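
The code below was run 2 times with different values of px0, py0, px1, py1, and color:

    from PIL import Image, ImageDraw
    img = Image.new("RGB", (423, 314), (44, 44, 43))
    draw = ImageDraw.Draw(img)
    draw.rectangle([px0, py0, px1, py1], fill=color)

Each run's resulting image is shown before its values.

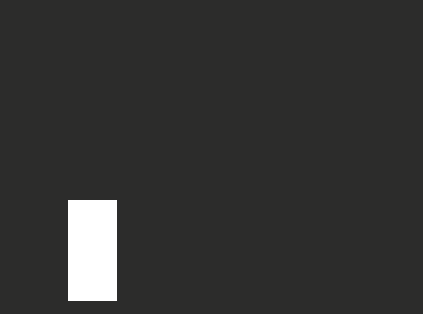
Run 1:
px0 = 68, py0 = 200, px1 = 116, py1 = 300, color = 'white'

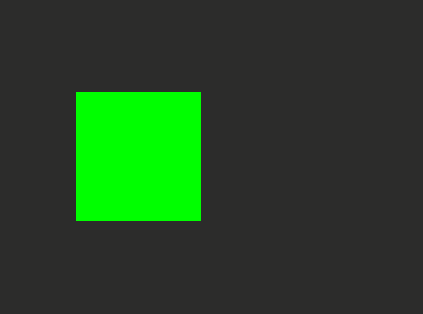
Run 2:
px0 = 76
py0 = 92
px1 = 200
py1 = 220
color = 'lime'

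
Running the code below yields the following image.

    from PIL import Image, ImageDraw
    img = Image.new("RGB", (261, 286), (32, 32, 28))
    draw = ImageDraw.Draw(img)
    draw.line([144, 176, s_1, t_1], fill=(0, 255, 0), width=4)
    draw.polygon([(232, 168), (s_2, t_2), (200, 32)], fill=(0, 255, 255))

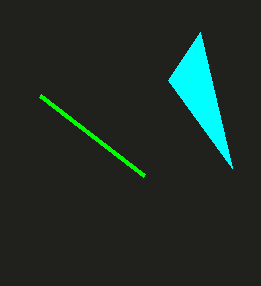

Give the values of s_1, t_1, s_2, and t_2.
s_1 = 40
t_1 = 96
s_2 = 168
t_2 = 80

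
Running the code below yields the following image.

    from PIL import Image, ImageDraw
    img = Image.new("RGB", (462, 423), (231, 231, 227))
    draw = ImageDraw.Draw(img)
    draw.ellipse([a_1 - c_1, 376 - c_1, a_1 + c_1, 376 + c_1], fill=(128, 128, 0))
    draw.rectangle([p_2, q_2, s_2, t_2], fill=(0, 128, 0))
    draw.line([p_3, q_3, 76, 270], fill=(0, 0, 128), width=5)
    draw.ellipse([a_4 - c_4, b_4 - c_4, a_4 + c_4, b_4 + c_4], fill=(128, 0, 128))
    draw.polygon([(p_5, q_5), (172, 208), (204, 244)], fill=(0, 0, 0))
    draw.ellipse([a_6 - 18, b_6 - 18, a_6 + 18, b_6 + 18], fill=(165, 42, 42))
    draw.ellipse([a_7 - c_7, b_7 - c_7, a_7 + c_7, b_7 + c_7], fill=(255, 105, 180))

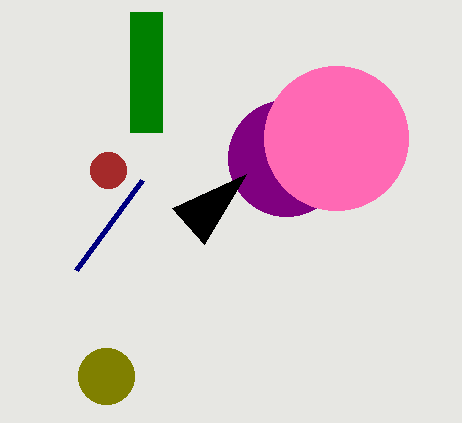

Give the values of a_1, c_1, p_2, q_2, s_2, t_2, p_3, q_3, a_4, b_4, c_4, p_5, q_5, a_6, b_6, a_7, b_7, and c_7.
a_1 = 106; c_1 = 28; p_2 = 130; q_2 = 12; s_2 = 162; t_2 = 132; p_3 = 142; q_3 = 180; a_4 = 286; b_4 = 158; c_4 = 58; p_5 = 246; q_5 = 174; a_6 = 108; b_6 = 170; a_7 = 336; b_7 = 138; c_7 = 72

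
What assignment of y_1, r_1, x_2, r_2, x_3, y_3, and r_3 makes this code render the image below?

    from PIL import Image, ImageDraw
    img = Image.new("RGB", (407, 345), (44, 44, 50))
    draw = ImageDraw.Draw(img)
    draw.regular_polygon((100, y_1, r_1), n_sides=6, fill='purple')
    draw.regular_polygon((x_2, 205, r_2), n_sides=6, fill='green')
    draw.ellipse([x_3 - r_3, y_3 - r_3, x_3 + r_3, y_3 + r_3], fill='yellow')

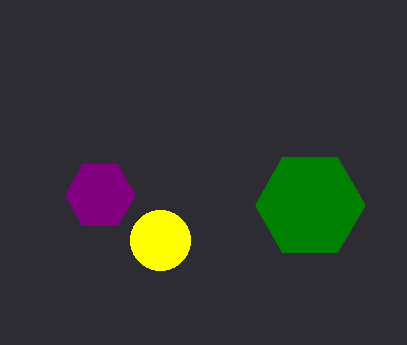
y_1 = 195; r_1 = 35; x_2 = 310; r_2 = 55; x_3 = 160; y_3 = 240; r_3 = 30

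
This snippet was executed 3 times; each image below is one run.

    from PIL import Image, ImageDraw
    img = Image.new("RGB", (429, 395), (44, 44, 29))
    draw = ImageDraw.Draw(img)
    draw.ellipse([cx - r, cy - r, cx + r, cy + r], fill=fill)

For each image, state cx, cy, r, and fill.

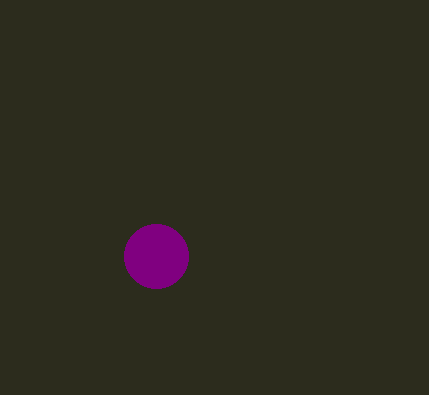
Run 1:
cx = 156; cy = 256; r = 32; fill = 'purple'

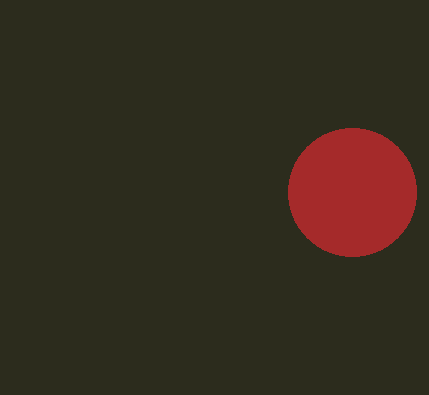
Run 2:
cx = 352; cy = 192; r = 64; fill = 'brown'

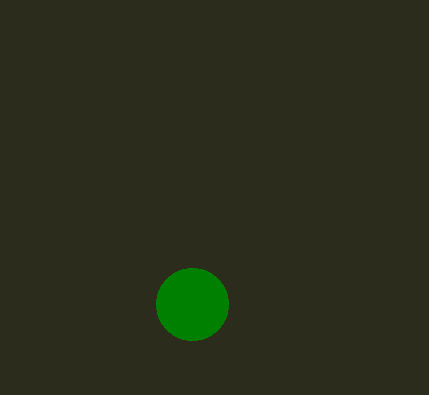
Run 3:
cx = 192, cy = 304, r = 36, fill = 'green'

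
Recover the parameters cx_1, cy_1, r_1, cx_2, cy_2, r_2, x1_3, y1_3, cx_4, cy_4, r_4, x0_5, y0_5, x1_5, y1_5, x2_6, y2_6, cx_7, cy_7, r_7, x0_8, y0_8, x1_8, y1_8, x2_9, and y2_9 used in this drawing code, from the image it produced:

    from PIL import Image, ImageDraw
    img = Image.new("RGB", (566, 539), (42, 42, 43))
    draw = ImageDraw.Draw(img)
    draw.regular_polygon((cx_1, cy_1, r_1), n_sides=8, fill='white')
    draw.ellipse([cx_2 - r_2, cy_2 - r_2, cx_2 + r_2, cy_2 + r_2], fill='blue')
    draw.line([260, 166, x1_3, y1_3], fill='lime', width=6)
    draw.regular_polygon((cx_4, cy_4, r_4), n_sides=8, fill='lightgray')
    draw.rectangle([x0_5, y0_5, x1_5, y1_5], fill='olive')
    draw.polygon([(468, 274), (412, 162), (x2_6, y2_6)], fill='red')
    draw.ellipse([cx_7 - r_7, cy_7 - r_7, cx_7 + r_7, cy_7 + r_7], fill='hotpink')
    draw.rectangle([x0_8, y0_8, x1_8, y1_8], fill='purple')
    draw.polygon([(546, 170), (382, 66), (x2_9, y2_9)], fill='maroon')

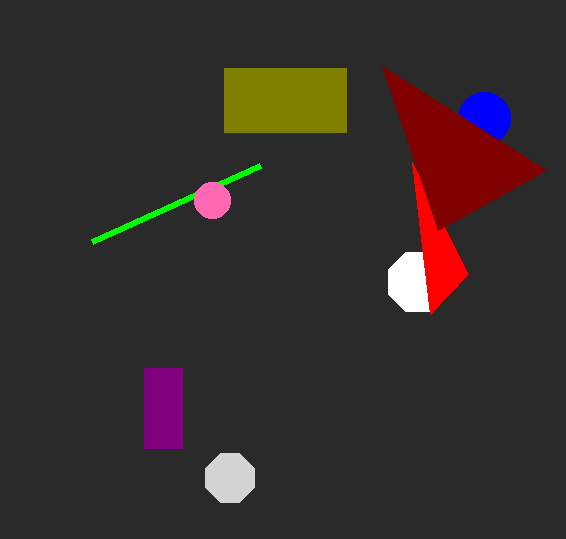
cx_1 = 418
cy_1 = 282
r_1 = 32
cx_2 = 484
cy_2 = 118
r_2 = 26
x1_3 = 92
y1_3 = 242
cx_4 = 230
cy_4 = 478
r_4 = 26
x0_5 = 224
y0_5 = 68
x1_5 = 346
y1_5 = 132
x2_6 = 430
y2_6 = 314
cx_7 = 212
cy_7 = 200
r_7 = 18
x0_8 = 144
y0_8 = 368
x1_8 = 182
y1_8 = 448
x2_9 = 438
y2_9 = 230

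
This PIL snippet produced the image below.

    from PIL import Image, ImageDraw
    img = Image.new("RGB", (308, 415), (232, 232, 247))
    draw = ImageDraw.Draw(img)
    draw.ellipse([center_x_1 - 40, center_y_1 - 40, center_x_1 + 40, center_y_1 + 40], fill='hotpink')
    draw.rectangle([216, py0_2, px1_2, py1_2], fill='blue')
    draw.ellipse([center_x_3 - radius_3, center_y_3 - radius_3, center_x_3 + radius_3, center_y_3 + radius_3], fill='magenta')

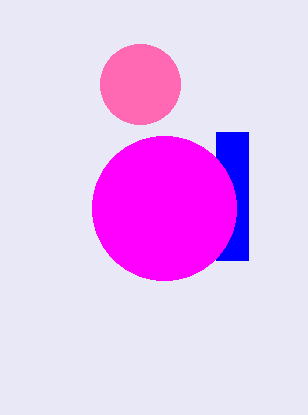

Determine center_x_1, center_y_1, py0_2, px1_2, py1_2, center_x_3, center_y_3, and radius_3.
center_x_1 = 140, center_y_1 = 84, py0_2 = 132, px1_2 = 248, py1_2 = 260, center_x_3 = 164, center_y_3 = 208, radius_3 = 72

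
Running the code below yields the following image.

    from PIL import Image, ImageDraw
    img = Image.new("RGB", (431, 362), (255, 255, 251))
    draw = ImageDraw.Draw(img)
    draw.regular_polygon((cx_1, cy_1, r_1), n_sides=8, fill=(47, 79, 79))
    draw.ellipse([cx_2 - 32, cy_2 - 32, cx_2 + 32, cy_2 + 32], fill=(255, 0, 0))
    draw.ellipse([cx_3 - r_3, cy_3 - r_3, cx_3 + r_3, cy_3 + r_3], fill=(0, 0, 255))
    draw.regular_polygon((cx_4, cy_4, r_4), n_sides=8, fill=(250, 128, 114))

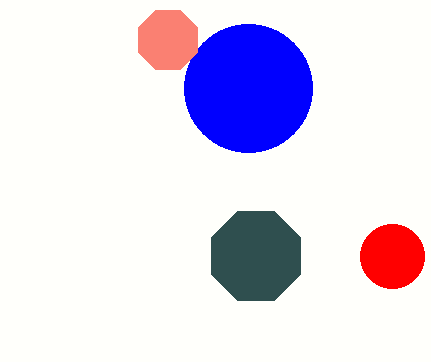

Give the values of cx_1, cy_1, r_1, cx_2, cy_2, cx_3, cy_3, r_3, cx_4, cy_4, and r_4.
cx_1 = 256
cy_1 = 256
r_1 = 48
cx_2 = 392
cy_2 = 256
cx_3 = 248
cy_3 = 88
r_3 = 64
cx_4 = 168
cy_4 = 40
r_4 = 32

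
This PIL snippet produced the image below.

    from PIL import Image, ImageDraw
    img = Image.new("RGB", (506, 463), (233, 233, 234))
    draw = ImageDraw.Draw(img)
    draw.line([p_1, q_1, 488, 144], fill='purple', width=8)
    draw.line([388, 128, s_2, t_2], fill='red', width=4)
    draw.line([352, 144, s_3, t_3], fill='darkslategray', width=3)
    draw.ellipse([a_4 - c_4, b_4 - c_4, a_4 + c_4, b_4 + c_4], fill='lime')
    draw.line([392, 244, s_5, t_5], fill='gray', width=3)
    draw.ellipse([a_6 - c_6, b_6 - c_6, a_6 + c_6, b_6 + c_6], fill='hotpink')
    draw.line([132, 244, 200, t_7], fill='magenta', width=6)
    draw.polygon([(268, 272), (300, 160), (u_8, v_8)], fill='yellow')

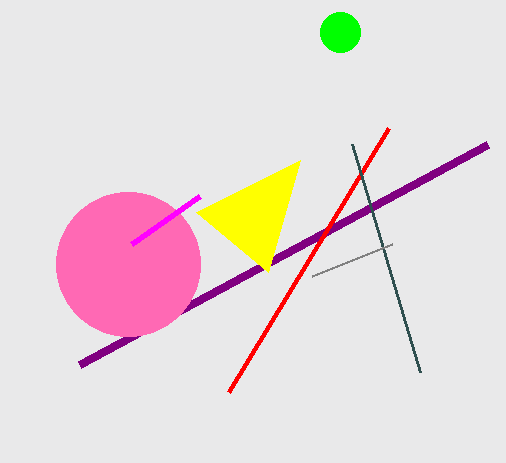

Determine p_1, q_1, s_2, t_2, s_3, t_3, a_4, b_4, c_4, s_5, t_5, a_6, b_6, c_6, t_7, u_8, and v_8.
p_1 = 80; q_1 = 364; s_2 = 228; t_2 = 392; s_3 = 420; t_3 = 372; a_4 = 340; b_4 = 32; c_4 = 20; s_5 = 312; t_5 = 276; a_6 = 128; b_6 = 264; c_6 = 72; t_7 = 196; u_8 = 196; v_8 = 212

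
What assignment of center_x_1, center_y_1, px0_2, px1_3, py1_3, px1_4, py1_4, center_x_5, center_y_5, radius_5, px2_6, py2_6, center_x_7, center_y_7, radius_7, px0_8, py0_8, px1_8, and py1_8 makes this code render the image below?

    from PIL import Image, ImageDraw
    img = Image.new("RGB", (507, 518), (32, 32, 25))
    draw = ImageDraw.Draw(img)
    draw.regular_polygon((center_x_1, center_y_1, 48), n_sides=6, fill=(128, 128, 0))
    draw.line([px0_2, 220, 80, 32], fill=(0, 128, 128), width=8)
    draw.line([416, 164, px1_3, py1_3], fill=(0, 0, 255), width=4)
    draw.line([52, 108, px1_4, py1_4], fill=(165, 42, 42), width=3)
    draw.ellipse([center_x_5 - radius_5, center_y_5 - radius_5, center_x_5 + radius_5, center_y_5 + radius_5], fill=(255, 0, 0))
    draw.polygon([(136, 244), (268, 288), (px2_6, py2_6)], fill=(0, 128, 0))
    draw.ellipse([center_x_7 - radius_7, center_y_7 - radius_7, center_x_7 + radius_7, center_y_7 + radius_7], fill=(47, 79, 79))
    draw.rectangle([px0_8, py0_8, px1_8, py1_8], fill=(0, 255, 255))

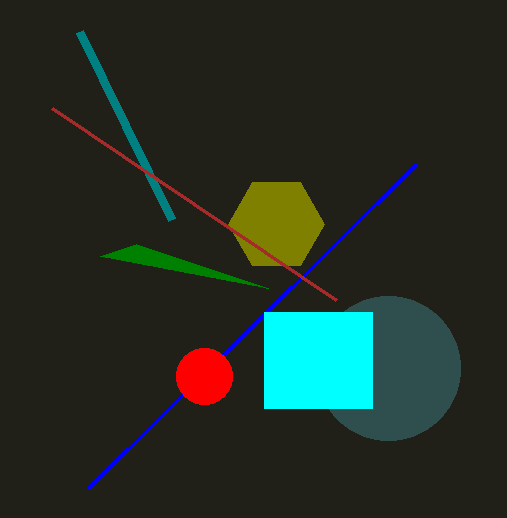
center_x_1 = 276, center_y_1 = 224, px0_2 = 172, px1_3 = 88, py1_3 = 488, px1_4 = 336, py1_4 = 300, center_x_5 = 204, center_y_5 = 376, radius_5 = 28, px2_6 = 100, py2_6 = 256, center_x_7 = 388, center_y_7 = 368, radius_7 = 72, px0_8 = 264, py0_8 = 312, px1_8 = 372, py1_8 = 408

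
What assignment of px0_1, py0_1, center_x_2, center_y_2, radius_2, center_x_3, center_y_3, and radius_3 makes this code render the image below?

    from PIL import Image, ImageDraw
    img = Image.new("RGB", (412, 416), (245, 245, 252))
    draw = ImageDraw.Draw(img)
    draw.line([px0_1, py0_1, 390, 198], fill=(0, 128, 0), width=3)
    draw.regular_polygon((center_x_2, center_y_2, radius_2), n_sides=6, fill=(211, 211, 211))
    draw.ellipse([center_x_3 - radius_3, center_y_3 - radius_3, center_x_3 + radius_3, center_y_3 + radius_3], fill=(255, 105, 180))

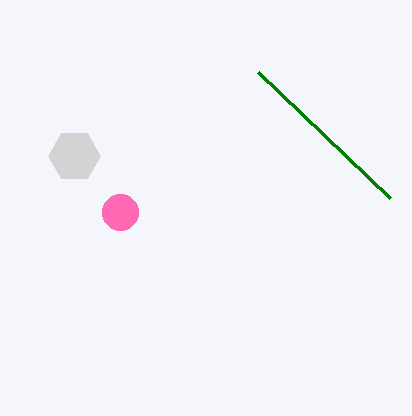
px0_1 = 258; py0_1 = 72; center_x_2 = 74; center_y_2 = 156; radius_2 = 26; center_x_3 = 120; center_y_3 = 212; radius_3 = 18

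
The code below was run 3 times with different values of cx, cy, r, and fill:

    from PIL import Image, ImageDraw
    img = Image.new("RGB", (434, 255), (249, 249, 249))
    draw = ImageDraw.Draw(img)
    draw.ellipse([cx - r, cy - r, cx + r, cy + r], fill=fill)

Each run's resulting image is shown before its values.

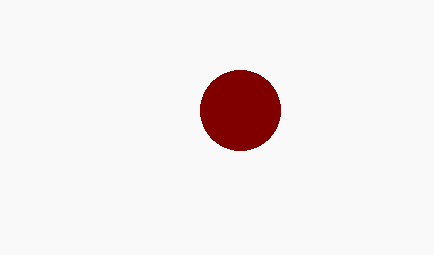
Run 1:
cx = 240; cy = 110; r = 40; fill = 'maroon'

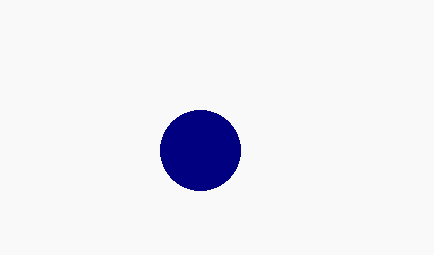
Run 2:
cx = 200; cy = 150; r = 40; fill = 'navy'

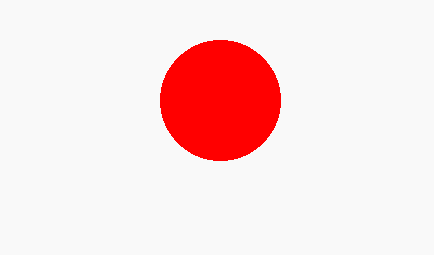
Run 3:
cx = 220
cy = 100
r = 60
fill = 'red'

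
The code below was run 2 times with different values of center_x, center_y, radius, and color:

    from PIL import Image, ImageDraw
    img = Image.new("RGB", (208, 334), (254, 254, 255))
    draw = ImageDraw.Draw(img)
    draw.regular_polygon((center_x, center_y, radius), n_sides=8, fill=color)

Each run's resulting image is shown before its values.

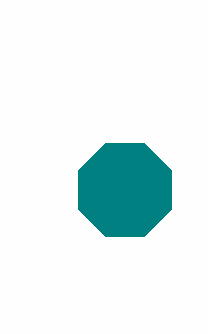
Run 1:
center_x = 125; center_y = 190; radius = 50; color = 'teal'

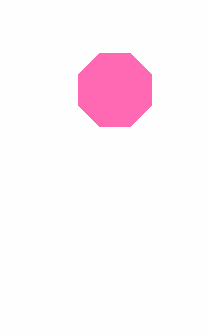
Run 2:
center_x = 115
center_y = 90
radius = 40
color = 'hotpink'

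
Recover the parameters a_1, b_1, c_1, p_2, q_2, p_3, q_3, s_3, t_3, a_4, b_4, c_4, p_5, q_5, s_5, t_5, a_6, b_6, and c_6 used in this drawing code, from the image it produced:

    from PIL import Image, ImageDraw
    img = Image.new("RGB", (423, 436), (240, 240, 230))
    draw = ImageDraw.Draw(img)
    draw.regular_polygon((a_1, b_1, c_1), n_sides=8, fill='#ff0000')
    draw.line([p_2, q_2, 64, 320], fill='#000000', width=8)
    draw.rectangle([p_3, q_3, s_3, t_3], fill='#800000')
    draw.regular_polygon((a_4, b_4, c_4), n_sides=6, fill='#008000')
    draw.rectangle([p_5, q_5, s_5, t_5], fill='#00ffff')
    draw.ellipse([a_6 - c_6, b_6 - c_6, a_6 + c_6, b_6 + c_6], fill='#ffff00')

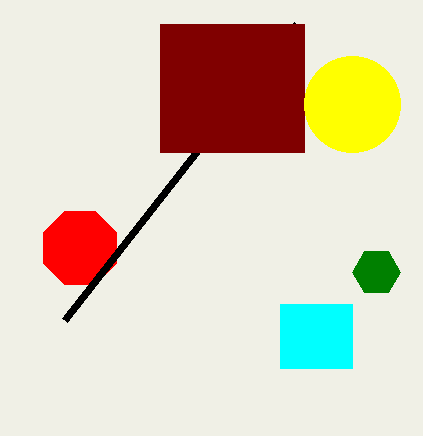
a_1 = 80; b_1 = 248; c_1 = 40; p_2 = 296; q_2 = 24; p_3 = 160; q_3 = 24; s_3 = 304; t_3 = 152; a_4 = 376; b_4 = 272; c_4 = 24; p_5 = 280; q_5 = 304; s_5 = 352; t_5 = 368; a_6 = 352; b_6 = 104; c_6 = 48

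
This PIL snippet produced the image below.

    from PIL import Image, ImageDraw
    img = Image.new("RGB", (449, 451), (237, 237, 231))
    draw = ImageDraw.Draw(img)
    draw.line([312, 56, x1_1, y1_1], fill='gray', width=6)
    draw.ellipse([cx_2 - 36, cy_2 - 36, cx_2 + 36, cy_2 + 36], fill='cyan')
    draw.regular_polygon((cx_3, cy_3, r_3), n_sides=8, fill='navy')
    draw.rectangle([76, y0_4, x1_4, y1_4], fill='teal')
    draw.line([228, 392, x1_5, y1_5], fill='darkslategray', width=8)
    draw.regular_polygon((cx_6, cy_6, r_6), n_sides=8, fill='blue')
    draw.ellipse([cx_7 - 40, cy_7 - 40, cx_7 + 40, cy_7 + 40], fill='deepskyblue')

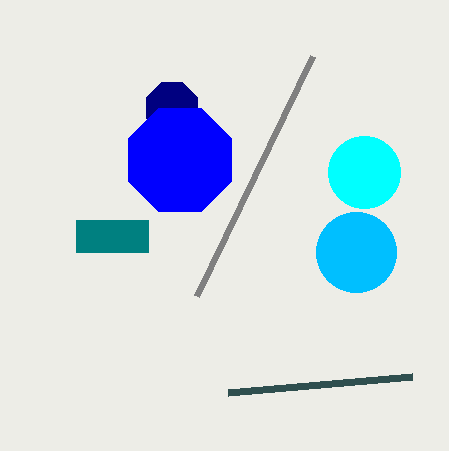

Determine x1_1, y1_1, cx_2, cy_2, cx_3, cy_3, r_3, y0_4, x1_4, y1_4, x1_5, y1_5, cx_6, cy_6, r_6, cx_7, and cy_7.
x1_1 = 196; y1_1 = 296; cx_2 = 364; cy_2 = 172; cx_3 = 172; cy_3 = 108; r_3 = 28; y0_4 = 220; x1_4 = 148; y1_4 = 252; x1_5 = 412; y1_5 = 376; cx_6 = 180; cy_6 = 160; r_6 = 56; cx_7 = 356; cy_7 = 252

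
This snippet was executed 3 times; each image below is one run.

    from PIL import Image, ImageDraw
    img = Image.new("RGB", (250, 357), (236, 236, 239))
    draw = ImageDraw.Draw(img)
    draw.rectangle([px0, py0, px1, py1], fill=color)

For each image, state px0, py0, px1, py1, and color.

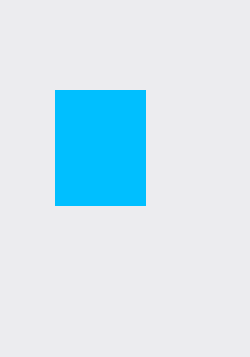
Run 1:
px0 = 55; py0 = 90; px1 = 145; py1 = 205; color = 'deepskyblue'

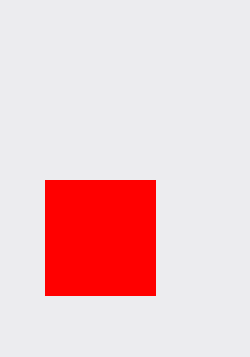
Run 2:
px0 = 45, py0 = 180, px1 = 155, py1 = 295, color = 'red'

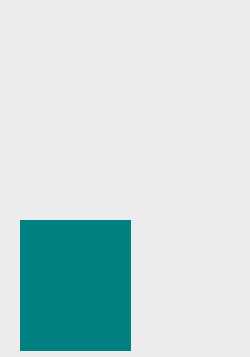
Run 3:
px0 = 20
py0 = 220
px1 = 130
py1 = 350
color = 'teal'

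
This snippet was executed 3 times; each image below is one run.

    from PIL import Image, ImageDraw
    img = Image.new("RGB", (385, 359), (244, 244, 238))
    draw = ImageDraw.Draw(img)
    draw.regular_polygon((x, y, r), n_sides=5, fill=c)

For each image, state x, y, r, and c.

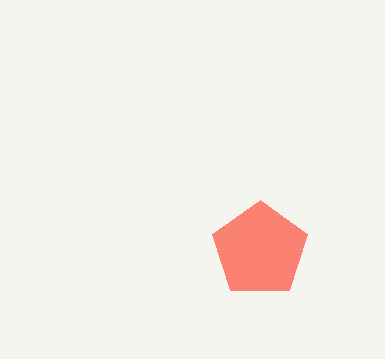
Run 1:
x = 260, y = 250, r = 50, c = 'salmon'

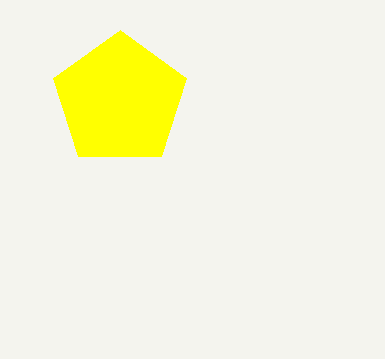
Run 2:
x = 120, y = 100, r = 70, c = 'yellow'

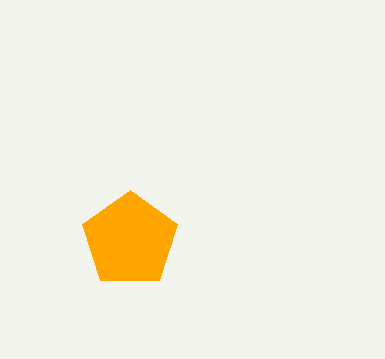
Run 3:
x = 130; y = 240; r = 50; c = 'orange'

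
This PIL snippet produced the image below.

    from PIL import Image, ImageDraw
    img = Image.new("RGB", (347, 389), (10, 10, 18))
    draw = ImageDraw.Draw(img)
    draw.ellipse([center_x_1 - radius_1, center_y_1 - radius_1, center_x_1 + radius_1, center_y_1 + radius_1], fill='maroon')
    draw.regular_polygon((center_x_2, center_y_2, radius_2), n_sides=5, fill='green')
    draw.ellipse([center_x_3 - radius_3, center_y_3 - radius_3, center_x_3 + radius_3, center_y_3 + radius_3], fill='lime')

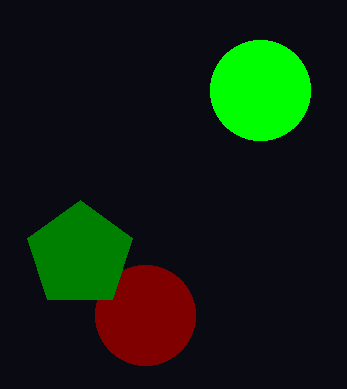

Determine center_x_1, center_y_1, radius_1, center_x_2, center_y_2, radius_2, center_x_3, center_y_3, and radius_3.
center_x_1 = 145
center_y_1 = 315
radius_1 = 50
center_x_2 = 80
center_y_2 = 255
radius_2 = 55
center_x_3 = 260
center_y_3 = 90
radius_3 = 50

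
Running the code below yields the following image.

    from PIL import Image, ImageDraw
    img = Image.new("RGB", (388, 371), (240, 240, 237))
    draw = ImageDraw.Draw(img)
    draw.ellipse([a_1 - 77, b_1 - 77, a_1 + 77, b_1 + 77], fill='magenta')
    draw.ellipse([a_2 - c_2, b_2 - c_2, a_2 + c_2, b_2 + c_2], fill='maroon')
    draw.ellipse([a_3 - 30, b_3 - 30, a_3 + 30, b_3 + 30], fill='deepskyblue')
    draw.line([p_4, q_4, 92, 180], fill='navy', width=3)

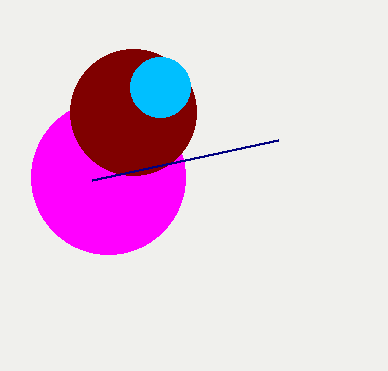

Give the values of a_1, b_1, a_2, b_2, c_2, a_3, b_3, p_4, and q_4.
a_1 = 108, b_1 = 177, a_2 = 133, b_2 = 112, c_2 = 63, a_3 = 160, b_3 = 87, p_4 = 278, q_4 = 140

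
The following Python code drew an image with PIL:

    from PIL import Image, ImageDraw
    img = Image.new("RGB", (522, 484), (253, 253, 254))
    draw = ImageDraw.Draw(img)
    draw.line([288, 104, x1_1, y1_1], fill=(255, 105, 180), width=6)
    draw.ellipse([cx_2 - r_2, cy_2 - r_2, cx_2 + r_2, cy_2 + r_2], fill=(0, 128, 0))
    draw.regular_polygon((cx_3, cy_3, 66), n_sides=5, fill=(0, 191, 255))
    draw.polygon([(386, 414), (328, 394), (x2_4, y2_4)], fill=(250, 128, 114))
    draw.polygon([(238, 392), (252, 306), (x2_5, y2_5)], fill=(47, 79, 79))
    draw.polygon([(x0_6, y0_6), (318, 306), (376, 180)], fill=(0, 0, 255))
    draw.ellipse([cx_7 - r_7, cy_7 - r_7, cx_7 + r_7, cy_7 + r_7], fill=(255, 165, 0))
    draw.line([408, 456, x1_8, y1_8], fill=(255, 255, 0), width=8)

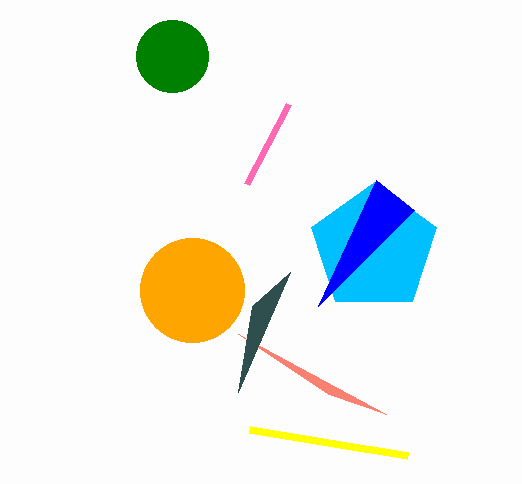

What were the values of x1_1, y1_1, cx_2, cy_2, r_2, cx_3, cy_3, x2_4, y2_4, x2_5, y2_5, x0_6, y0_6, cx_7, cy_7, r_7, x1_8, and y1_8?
x1_1 = 246
y1_1 = 184
cx_2 = 172
cy_2 = 56
r_2 = 36
cx_3 = 374
cy_3 = 248
x2_4 = 238
y2_4 = 334
x2_5 = 290
y2_5 = 272
x0_6 = 414
y0_6 = 210
cx_7 = 192
cy_7 = 290
r_7 = 52
x1_8 = 250
y1_8 = 430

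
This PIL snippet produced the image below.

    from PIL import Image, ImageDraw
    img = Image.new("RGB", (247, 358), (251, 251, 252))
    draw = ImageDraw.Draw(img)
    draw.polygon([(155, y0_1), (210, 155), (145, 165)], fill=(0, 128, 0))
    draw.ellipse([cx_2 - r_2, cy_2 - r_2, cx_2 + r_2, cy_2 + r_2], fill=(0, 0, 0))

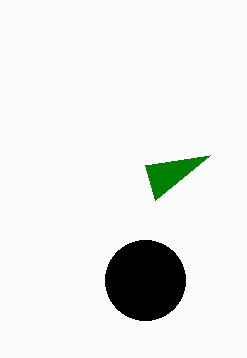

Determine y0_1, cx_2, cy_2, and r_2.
y0_1 = 200
cx_2 = 145
cy_2 = 280
r_2 = 40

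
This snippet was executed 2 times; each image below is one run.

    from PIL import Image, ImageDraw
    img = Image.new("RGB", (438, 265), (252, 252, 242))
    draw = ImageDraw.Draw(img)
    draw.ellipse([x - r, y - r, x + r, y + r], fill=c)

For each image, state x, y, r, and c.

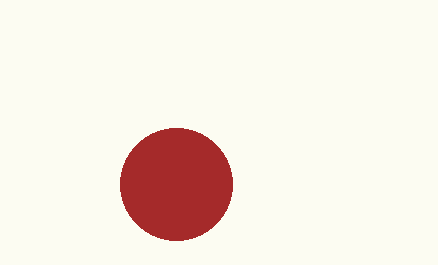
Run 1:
x = 176; y = 184; r = 56; c = 'brown'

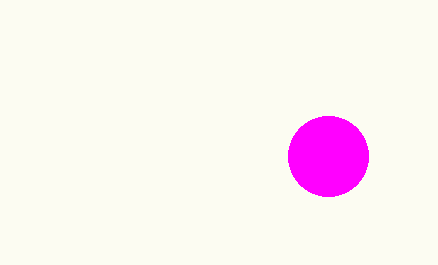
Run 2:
x = 328, y = 156, r = 40, c = 'magenta'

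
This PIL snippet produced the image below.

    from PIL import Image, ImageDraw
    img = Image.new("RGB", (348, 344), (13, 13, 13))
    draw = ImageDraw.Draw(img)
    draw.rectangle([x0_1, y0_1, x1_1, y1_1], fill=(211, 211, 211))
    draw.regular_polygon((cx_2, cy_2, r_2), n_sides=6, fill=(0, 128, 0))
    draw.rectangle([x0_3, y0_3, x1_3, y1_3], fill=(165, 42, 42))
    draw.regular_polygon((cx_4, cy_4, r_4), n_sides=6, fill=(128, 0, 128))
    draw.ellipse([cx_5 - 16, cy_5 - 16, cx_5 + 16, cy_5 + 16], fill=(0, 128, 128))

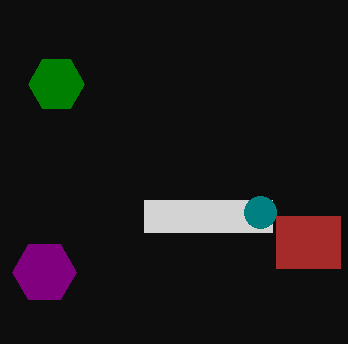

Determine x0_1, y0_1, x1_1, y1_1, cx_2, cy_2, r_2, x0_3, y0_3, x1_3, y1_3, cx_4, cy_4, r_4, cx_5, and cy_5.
x0_1 = 144
y0_1 = 200
x1_1 = 272
y1_1 = 232
cx_2 = 56
cy_2 = 84
r_2 = 28
x0_3 = 276
y0_3 = 216
x1_3 = 340
y1_3 = 268
cx_4 = 44
cy_4 = 272
r_4 = 32
cx_5 = 260
cy_5 = 212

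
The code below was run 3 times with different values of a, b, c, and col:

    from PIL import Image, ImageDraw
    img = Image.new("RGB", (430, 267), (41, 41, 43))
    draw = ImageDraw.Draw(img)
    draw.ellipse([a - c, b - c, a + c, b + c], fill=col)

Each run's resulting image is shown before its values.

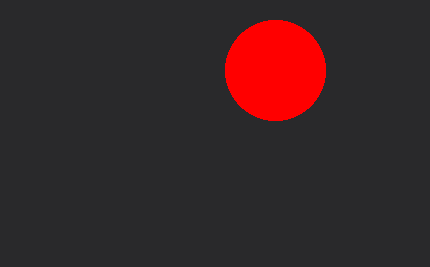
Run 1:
a = 275, b = 70, c = 50, col = 'red'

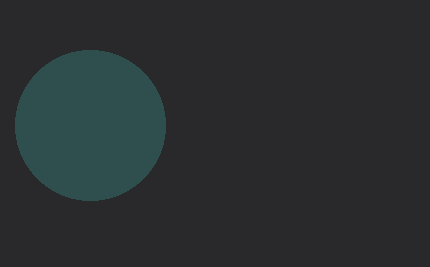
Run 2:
a = 90
b = 125
c = 75
col = 'darkslategray'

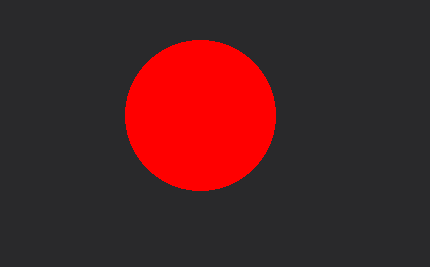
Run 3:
a = 200; b = 115; c = 75; col = 'red'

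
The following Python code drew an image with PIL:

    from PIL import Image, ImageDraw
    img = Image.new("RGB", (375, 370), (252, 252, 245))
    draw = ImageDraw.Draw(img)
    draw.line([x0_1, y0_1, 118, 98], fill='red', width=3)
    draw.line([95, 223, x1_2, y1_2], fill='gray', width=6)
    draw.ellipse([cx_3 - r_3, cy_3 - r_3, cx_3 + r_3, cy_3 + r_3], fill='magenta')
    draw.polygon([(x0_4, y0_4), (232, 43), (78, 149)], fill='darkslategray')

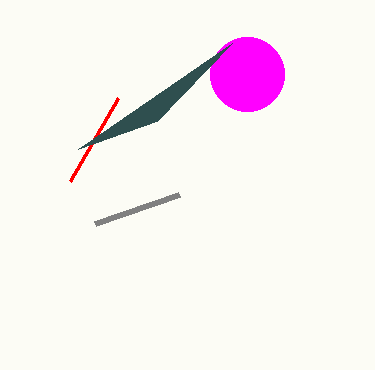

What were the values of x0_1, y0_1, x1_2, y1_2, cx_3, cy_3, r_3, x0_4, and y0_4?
x0_1 = 70
y0_1 = 181
x1_2 = 179
y1_2 = 194
cx_3 = 247
cy_3 = 74
r_3 = 37
x0_4 = 157
y0_4 = 121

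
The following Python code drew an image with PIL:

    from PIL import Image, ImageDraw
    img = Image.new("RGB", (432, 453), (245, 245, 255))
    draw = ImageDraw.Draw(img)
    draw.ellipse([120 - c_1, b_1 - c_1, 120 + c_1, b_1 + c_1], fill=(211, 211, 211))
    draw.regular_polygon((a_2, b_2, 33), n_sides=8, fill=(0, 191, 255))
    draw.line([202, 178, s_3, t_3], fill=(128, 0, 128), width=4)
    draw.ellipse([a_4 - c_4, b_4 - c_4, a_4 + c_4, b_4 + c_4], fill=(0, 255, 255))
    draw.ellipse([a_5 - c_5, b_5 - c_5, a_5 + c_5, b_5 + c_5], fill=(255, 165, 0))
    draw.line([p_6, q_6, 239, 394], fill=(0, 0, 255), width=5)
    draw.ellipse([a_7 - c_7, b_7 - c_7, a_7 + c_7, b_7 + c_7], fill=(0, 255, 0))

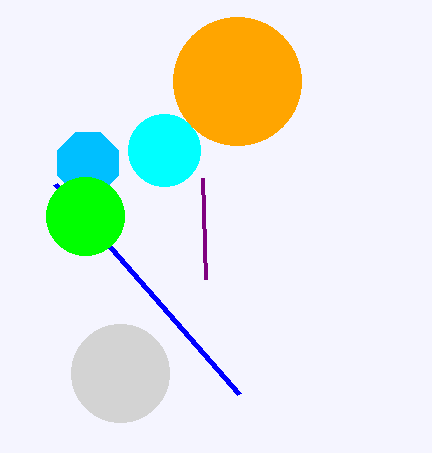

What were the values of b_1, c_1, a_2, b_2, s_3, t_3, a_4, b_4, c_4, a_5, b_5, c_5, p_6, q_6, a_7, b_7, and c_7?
b_1 = 373, c_1 = 49, a_2 = 88, b_2 = 163, s_3 = 205, t_3 = 279, a_4 = 164, b_4 = 150, c_4 = 36, a_5 = 237, b_5 = 81, c_5 = 64, p_6 = 55, q_6 = 184, a_7 = 85, b_7 = 216, c_7 = 39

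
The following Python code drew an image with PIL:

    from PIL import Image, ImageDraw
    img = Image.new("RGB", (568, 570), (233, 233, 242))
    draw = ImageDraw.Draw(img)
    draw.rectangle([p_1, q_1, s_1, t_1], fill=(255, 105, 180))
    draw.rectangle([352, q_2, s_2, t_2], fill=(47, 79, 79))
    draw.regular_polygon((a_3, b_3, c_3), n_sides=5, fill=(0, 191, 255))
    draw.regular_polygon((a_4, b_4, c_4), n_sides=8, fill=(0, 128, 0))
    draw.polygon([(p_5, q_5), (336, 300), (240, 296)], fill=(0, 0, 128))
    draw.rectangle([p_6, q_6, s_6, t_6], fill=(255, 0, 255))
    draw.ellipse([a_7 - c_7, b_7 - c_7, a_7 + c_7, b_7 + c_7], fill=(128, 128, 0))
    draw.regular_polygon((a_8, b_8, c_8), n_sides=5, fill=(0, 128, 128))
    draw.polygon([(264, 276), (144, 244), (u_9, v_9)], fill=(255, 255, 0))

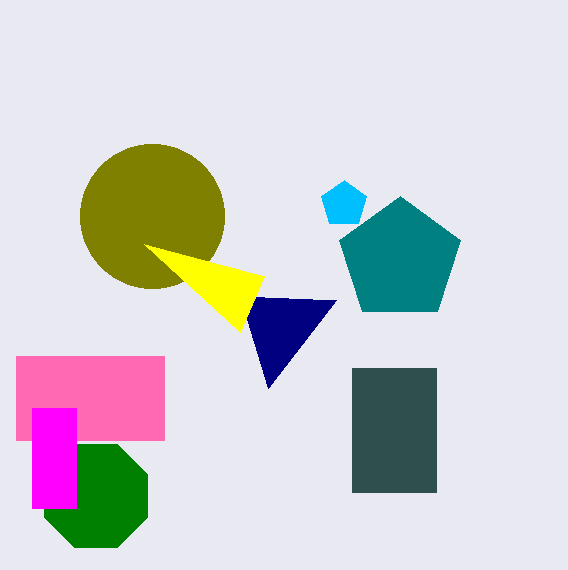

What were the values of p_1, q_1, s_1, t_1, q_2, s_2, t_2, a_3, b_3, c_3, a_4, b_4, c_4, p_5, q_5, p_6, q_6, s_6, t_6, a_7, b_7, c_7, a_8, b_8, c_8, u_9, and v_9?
p_1 = 16
q_1 = 356
s_1 = 164
t_1 = 440
q_2 = 368
s_2 = 436
t_2 = 492
a_3 = 344
b_3 = 204
c_3 = 24
a_4 = 96
b_4 = 496
c_4 = 56
p_5 = 268
q_5 = 388
p_6 = 32
q_6 = 408
s_6 = 76
t_6 = 508
a_7 = 152
b_7 = 216
c_7 = 72
a_8 = 400
b_8 = 260
c_8 = 64
u_9 = 240
v_9 = 332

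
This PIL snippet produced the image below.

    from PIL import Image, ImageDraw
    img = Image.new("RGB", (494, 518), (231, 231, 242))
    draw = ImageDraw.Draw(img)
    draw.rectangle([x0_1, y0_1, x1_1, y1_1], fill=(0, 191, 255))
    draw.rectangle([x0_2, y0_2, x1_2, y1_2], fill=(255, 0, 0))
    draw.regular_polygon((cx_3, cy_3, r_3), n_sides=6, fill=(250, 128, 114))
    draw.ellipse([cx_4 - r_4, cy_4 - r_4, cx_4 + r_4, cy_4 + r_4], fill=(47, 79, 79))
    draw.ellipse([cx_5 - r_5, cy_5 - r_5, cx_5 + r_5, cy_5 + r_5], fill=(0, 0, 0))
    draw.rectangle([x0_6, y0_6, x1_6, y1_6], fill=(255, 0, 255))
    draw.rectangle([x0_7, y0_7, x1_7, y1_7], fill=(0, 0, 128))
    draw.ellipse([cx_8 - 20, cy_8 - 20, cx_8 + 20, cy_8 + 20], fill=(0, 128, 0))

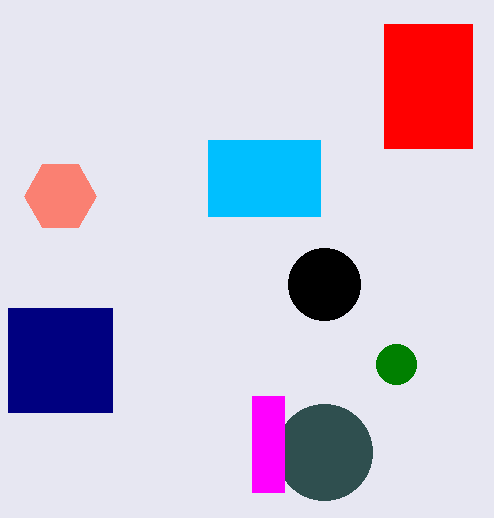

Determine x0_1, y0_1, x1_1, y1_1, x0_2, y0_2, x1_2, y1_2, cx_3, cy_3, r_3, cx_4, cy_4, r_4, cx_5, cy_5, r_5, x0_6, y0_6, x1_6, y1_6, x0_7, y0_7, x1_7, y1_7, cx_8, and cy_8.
x0_1 = 208
y0_1 = 140
x1_1 = 320
y1_1 = 216
x0_2 = 384
y0_2 = 24
x1_2 = 472
y1_2 = 148
cx_3 = 60
cy_3 = 196
r_3 = 36
cx_4 = 324
cy_4 = 452
r_4 = 48
cx_5 = 324
cy_5 = 284
r_5 = 36
x0_6 = 252
y0_6 = 396
x1_6 = 284
y1_6 = 492
x0_7 = 8
y0_7 = 308
x1_7 = 112
y1_7 = 412
cx_8 = 396
cy_8 = 364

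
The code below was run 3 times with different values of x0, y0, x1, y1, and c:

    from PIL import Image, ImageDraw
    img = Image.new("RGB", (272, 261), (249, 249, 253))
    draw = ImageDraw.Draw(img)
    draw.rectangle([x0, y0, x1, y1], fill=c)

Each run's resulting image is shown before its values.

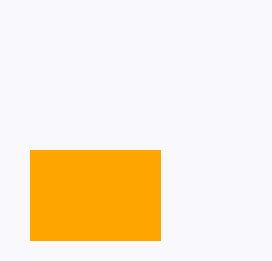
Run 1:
x0 = 30, y0 = 150, x1 = 160, y1 = 240, c = 'orange'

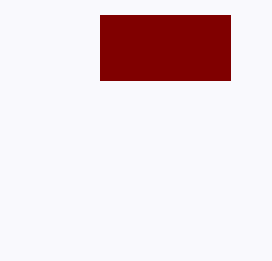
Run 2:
x0 = 100
y0 = 15
x1 = 230
y1 = 80
c = 'maroon'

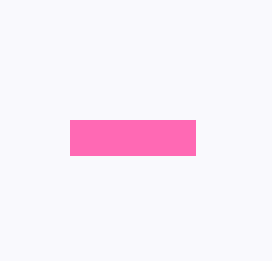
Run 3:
x0 = 70
y0 = 120
x1 = 195
y1 = 155
c = 'hotpink'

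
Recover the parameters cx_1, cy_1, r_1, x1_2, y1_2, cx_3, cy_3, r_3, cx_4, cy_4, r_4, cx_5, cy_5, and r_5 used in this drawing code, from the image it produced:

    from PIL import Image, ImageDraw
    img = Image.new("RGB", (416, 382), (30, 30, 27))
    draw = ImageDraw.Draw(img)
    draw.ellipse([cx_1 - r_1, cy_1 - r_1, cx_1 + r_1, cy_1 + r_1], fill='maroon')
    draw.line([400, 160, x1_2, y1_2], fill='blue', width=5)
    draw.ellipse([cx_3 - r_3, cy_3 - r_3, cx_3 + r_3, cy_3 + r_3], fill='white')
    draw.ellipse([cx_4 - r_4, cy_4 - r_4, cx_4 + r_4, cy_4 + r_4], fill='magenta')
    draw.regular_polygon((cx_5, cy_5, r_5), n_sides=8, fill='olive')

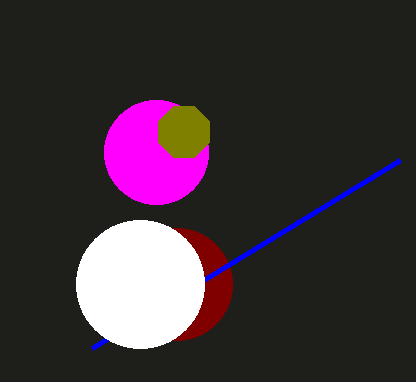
cx_1 = 176
cy_1 = 284
r_1 = 56
x1_2 = 92
y1_2 = 348
cx_3 = 140
cy_3 = 284
r_3 = 64
cx_4 = 156
cy_4 = 152
r_4 = 52
cx_5 = 184
cy_5 = 132
r_5 = 28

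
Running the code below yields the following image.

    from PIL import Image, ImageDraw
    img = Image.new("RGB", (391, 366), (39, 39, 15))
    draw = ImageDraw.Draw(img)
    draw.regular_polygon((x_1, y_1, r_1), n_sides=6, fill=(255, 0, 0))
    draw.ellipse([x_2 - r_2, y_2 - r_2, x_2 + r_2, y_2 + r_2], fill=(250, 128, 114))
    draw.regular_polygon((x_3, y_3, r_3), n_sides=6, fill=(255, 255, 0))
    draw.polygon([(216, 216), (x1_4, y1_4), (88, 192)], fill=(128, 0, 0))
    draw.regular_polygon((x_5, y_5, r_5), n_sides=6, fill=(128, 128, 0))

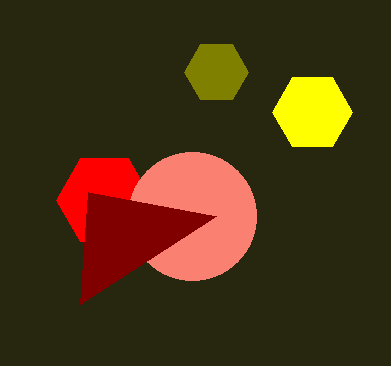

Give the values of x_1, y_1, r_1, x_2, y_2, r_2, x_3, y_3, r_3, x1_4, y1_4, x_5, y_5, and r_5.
x_1 = 104; y_1 = 200; r_1 = 48; x_2 = 192; y_2 = 216; r_2 = 64; x_3 = 312; y_3 = 112; r_3 = 40; x1_4 = 80; y1_4 = 304; x_5 = 216; y_5 = 72; r_5 = 32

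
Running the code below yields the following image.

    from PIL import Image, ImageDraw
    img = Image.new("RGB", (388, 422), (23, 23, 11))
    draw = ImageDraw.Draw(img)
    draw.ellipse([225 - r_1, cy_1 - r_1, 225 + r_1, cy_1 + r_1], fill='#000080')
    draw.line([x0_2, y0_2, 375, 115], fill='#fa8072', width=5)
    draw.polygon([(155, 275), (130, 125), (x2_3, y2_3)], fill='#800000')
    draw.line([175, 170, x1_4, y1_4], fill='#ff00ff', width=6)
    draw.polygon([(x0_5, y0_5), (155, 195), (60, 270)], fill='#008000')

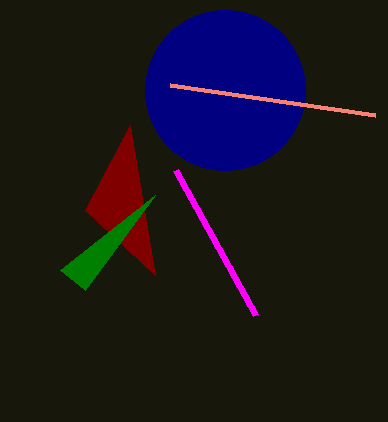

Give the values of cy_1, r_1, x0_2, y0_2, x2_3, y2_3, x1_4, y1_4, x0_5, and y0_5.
cy_1 = 90, r_1 = 80, x0_2 = 170, y0_2 = 85, x2_3 = 85, y2_3 = 210, x1_4 = 255, y1_4 = 315, x0_5 = 85, y0_5 = 290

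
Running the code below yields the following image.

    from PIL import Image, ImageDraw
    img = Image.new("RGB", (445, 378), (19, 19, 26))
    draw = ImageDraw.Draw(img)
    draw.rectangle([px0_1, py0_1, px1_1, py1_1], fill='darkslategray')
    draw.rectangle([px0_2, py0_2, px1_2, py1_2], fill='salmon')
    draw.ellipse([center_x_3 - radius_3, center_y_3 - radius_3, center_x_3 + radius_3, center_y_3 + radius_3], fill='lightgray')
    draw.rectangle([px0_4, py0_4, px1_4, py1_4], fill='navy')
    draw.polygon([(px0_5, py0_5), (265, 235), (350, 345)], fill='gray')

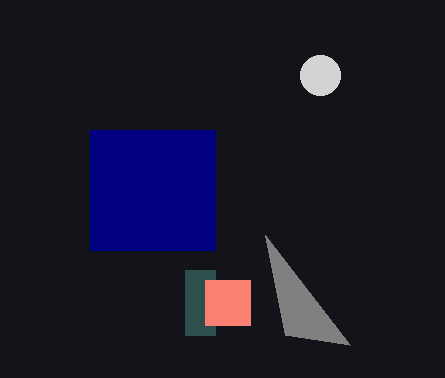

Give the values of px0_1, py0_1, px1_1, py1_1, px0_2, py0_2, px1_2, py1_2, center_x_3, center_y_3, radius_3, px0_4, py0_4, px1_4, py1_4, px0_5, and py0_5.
px0_1 = 185, py0_1 = 270, px1_1 = 215, py1_1 = 335, px0_2 = 205, py0_2 = 280, px1_2 = 250, py1_2 = 325, center_x_3 = 320, center_y_3 = 75, radius_3 = 20, px0_4 = 90, py0_4 = 130, px1_4 = 215, py1_4 = 250, px0_5 = 285, py0_5 = 335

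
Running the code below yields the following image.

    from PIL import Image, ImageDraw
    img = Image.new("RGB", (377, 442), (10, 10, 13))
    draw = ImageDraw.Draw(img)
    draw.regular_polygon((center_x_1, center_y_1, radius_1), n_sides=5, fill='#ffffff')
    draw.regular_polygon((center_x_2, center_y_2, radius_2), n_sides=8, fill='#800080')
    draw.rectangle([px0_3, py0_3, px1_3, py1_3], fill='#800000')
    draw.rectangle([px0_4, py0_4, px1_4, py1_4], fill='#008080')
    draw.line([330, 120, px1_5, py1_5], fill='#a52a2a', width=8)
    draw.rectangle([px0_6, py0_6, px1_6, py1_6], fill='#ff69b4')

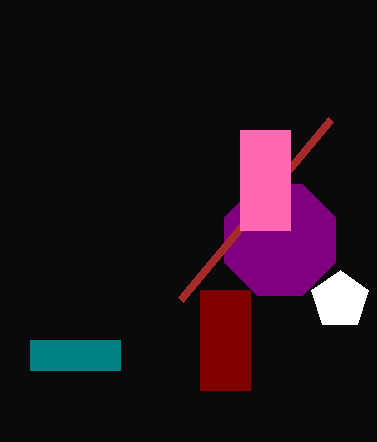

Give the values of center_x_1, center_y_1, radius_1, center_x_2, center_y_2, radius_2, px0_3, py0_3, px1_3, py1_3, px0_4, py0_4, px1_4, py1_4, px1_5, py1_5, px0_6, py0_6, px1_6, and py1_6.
center_x_1 = 340
center_y_1 = 300
radius_1 = 30
center_x_2 = 280
center_y_2 = 240
radius_2 = 60
px0_3 = 200
py0_3 = 290
px1_3 = 250
py1_3 = 390
px0_4 = 30
py0_4 = 340
px1_4 = 120
py1_4 = 370
px1_5 = 180
py1_5 = 300
px0_6 = 240
py0_6 = 130
px1_6 = 290
py1_6 = 230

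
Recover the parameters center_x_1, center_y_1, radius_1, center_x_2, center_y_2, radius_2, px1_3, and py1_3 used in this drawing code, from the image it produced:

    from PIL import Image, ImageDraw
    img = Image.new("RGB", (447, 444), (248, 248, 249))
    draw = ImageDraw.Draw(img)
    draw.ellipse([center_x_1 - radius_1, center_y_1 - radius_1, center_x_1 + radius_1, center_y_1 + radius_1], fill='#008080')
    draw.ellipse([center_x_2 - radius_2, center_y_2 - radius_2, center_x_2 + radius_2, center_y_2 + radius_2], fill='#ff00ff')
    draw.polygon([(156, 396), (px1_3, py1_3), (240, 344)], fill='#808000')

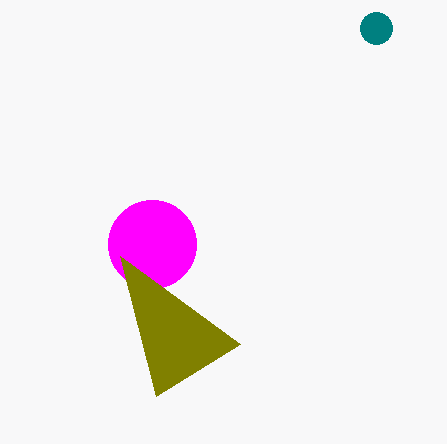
center_x_1 = 376; center_y_1 = 28; radius_1 = 16; center_x_2 = 152; center_y_2 = 244; radius_2 = 44; px1_3 = 120; py1_3 = 256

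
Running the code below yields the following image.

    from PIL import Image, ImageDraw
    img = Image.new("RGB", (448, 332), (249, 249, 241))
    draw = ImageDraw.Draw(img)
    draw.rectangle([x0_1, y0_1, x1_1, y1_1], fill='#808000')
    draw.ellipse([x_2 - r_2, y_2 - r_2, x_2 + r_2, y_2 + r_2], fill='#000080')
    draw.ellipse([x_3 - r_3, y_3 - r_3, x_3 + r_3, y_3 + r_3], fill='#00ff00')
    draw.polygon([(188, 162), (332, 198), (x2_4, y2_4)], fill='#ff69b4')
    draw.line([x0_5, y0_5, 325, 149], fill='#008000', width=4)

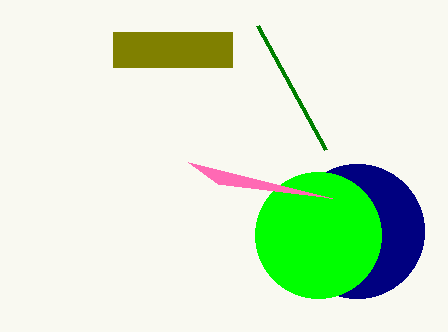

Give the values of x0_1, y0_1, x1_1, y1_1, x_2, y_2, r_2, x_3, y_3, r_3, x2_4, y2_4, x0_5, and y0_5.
x0_1 = 113, y0_1 = 32, x1_1 = 232, y1_1 = 67, x_2 = 357, y_2 = 231, r_2 = 67, x_3 = 318, y_3 = 235, r_3 = 63, x2_4 = 218, y2_4 = 184, x0_5 = 257, y0_5 = 25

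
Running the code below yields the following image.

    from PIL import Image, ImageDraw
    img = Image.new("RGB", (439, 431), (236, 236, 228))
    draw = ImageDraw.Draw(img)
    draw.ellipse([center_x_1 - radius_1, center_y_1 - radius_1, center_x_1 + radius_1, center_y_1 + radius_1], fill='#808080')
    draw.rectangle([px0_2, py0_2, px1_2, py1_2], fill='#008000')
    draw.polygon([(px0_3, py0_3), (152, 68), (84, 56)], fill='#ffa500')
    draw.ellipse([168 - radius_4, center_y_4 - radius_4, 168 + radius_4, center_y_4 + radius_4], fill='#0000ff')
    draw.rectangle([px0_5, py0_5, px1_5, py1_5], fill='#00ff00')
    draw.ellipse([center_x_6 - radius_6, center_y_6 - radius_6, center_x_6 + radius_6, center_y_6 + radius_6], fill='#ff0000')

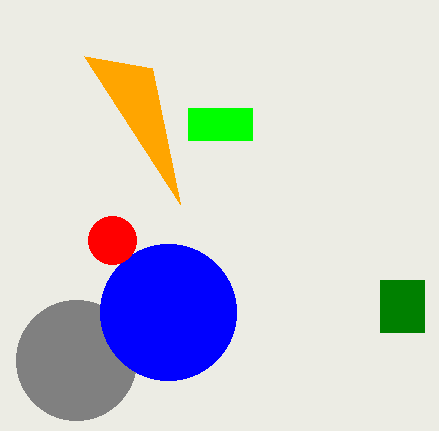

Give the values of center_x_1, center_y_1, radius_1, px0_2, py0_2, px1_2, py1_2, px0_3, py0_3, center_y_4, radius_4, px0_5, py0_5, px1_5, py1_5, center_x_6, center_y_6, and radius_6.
center_x_1 = 76
center_y_1 = 360
radius_1 = 60
px0_2 = 380
py0_2 = 280
px1_2 = 424
py1_2 = 332
px0_3 = 180
py0_3 = 204
center_y_4 = 312
radius_4 = 68
px0_5 = 188
py0_5 = 108
px1_5 = 252
py1_5 = 140
center_x_6 = 112
center_y_6 = 240
radius_6 = 24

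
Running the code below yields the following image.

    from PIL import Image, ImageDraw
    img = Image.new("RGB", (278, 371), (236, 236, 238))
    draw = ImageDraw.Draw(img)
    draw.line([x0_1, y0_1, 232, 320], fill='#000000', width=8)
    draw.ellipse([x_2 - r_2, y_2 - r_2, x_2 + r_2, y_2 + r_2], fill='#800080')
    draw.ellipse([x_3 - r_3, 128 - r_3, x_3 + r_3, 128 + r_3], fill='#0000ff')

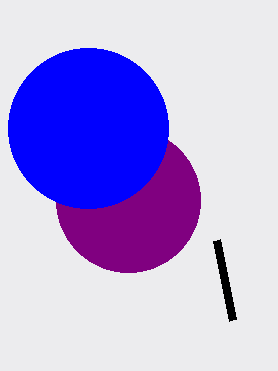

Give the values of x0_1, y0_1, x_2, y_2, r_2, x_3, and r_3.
x0_1 = 216, y0_1 = 240, x_2 = 128, y_2 = 200, r_2 = 72, x_3 = 88, r_3 = 80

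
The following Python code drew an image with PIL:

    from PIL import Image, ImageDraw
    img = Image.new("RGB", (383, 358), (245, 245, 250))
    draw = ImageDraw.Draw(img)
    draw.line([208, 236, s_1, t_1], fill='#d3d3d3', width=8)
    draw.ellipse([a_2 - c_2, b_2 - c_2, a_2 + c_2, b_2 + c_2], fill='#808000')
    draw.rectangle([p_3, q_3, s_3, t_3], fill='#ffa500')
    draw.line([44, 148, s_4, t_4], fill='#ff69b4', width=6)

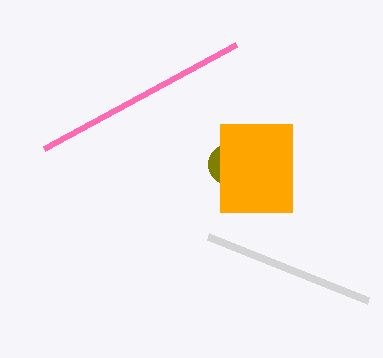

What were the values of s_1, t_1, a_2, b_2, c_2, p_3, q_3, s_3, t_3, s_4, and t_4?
s_1 = 368; t_1 = 300; a_2 = 228; b_2 = 164; c_2 = 20; p_3 = 220; q_3 = 124; s_3 = 292; t_3 = 212; s_4 = 236; t_4 = 44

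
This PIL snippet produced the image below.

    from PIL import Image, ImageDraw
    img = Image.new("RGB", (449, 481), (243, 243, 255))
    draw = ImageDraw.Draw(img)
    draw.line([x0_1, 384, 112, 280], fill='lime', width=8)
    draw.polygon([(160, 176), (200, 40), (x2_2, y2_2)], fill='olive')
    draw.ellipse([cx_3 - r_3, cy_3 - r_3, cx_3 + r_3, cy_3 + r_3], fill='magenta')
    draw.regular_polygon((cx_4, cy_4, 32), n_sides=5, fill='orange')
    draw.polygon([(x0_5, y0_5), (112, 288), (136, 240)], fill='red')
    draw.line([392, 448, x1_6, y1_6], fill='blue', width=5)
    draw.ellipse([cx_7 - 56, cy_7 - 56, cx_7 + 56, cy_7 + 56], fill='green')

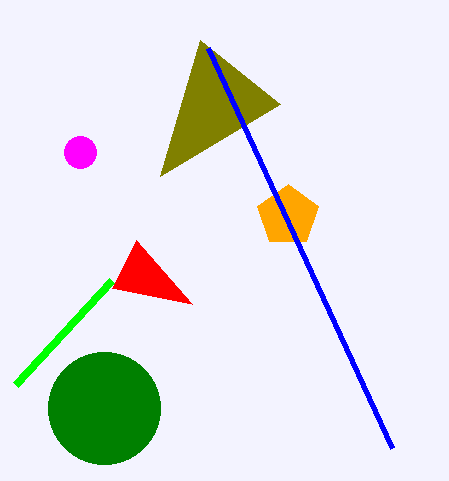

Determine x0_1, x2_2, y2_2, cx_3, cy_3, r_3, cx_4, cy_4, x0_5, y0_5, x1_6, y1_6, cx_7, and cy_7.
x0_1 = 16; x2_2 = 280; y2_2 = 104; cx_3 = 80; cy_3 = 152; r_3 = 16; cx_4 = 288; cy_4 = 216; x0_5 = 192; y0_5 = 304; x1_6 = 208; y1_6 = 48; cx_7 = 104; cy_7 = 408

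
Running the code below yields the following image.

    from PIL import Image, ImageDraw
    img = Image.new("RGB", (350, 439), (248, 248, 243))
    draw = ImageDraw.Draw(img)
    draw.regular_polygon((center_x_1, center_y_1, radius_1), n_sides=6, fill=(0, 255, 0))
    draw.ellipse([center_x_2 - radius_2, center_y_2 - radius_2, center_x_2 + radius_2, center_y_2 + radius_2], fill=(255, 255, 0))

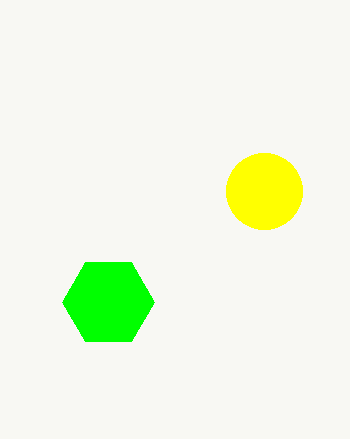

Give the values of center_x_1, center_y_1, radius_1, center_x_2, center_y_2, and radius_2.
center_x_1 = 108; center_y_1 = 302; radius_1 = 46; center_x_2 = 264; center_y_2 = 191; radius_2 = 38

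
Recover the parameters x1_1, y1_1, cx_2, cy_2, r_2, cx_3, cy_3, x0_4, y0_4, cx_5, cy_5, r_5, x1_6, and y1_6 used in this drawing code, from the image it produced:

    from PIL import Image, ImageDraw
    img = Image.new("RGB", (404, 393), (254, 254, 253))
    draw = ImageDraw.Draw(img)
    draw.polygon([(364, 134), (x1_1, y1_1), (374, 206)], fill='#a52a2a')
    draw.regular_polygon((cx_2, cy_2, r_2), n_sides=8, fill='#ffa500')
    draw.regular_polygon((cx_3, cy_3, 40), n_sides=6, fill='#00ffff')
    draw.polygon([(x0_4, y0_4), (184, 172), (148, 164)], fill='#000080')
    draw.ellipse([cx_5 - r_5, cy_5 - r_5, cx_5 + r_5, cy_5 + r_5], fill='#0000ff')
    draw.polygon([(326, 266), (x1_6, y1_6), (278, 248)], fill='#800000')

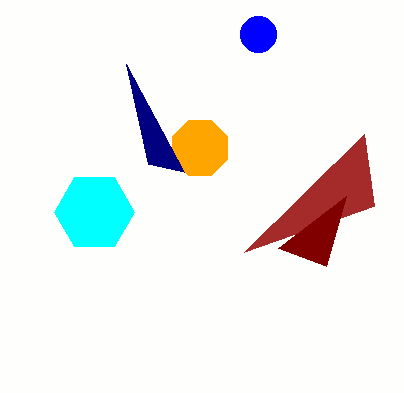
x1_1 = 244, y1_1 = 252, cx_2 = 200, cy_2 = 148, r_2 = 30, cx_3 = 94, cy_3 = 212, x0_4 = 126, y0_4 = 64, cx_5 = 258, cy_5 = 34, r_5 = 18, x1_6 = 346, y1_6 = 196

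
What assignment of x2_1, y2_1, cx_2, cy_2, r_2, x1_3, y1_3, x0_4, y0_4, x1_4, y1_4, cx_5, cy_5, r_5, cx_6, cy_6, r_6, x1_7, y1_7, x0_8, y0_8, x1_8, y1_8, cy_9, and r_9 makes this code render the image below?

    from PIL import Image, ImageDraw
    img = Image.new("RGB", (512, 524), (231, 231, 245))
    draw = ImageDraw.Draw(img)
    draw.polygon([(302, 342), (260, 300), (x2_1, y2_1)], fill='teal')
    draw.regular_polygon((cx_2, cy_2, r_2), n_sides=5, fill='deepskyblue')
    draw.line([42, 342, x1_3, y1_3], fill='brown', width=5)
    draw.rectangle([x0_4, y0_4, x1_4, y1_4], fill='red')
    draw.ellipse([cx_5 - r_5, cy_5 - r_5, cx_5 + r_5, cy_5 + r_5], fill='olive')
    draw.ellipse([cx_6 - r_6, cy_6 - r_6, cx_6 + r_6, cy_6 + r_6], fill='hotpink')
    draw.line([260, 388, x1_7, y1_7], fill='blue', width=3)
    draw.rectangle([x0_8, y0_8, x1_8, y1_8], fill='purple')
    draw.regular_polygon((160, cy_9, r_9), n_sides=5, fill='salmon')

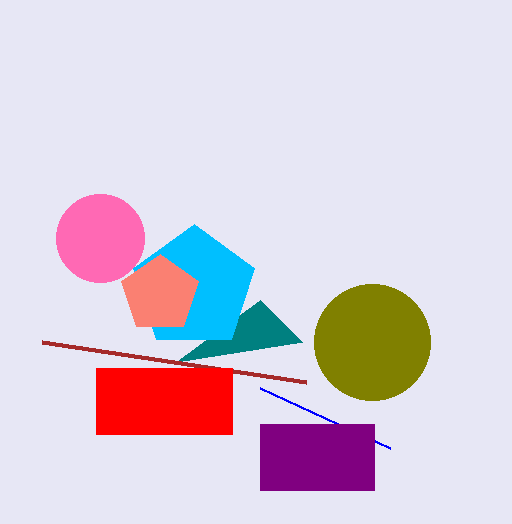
x2_1 = 176; y2_1 = 362; cx_2 = 194; cy_2 = 288; r_2 = 64; x1_3 = 306; y1_3 = 382; x0_4 = 96; y0_4 = 368; x1_4 = 232; y1_4 = 434; cx_5 = 372; cy_5 = 342; r_5 = 58; cx_6 = 100; cy_6 = 238; r_6 = 44; x1_7 = 390; y1_7 = 448; x0_8 = 260; y0_8 = 424; x1_8 = 374; y1_8 = 490; cy_9 = 294; r_9 = 40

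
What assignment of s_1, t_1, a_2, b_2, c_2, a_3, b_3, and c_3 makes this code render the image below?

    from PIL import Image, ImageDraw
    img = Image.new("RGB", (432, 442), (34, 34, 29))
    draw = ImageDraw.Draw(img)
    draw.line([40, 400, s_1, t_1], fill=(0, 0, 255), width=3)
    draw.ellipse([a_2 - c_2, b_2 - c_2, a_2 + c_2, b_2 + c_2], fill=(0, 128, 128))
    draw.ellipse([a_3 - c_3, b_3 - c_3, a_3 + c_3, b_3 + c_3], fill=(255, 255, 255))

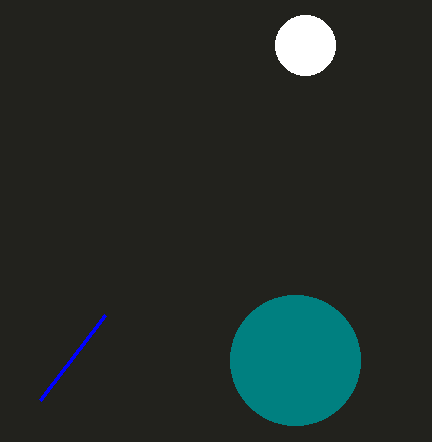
s_1 = 105
t_1 = 315
a_2 = 295
b_2 = 360
c_2 = 65
a_3 = 305
b_3 = 45
c_3 = 30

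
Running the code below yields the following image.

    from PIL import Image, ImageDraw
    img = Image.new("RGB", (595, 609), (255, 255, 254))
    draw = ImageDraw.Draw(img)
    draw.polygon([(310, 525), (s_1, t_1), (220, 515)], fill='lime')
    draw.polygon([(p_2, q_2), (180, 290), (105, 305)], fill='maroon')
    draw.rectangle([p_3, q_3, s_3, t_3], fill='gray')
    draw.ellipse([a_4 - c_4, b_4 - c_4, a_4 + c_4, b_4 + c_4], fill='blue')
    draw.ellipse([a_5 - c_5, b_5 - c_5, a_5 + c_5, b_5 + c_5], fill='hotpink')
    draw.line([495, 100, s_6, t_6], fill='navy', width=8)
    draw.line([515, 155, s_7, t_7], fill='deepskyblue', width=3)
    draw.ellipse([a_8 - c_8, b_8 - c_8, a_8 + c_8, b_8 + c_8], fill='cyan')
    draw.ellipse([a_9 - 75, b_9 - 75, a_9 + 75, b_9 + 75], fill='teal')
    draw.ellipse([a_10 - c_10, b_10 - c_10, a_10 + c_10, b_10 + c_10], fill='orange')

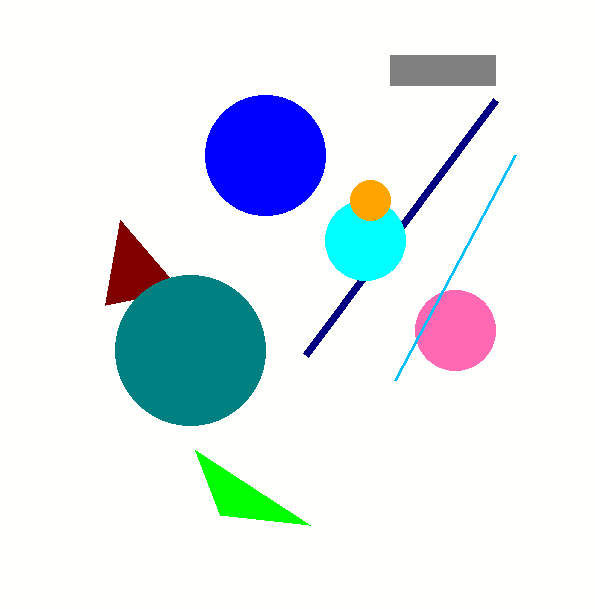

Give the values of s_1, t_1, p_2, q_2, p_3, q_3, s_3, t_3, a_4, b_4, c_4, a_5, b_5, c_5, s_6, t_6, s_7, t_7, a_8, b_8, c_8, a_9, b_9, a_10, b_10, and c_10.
s_1 = 195
t_1 = 450
p_2 = 120
q_2 = 220
p_3 = 390
q_3 = 55
s_3 = 495
t_3 = 85
a_4 = 265
b_4 = 155
c_4 = 60
a_5 = 455
b_5 = 330
c_5 = 40
s_6 = 305
t_6 = 355
s_7 = 395
t_7 = 380
a_8 = 365
b_8 = 240
c_8 = 40
a_9 = 190
b_9 = 350
a_10 = 370
b_10 = 200
c_10 = 20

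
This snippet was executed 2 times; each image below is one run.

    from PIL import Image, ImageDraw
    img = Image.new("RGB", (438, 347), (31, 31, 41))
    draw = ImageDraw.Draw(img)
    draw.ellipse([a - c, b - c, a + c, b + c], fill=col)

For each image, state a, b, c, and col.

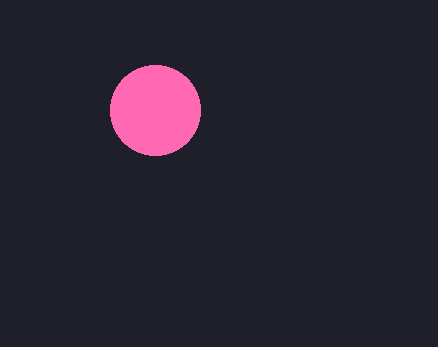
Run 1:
a = 155, b = 110, c = 45, col = 'hotpink'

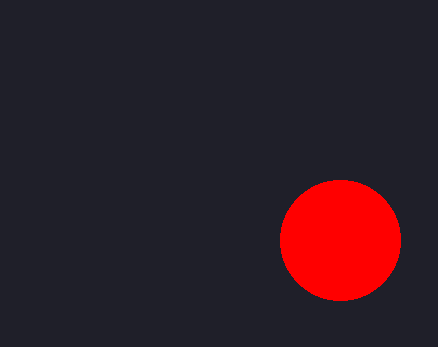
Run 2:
a = 340; b = 240; c = 60; col = 'red'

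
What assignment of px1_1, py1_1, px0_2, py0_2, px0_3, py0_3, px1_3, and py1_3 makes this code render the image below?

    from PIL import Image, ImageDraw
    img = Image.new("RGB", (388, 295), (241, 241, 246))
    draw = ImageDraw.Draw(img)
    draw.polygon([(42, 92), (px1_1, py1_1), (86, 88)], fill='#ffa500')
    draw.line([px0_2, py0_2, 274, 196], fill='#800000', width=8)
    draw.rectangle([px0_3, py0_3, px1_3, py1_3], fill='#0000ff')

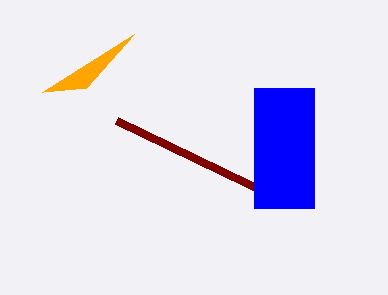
px1_1 = 134; py1_1 = 34; px0_2 = 116; py0_2 = 120; px0_3 = 254; py0_3 = 88; px1_3 = 314; py1_3 = 208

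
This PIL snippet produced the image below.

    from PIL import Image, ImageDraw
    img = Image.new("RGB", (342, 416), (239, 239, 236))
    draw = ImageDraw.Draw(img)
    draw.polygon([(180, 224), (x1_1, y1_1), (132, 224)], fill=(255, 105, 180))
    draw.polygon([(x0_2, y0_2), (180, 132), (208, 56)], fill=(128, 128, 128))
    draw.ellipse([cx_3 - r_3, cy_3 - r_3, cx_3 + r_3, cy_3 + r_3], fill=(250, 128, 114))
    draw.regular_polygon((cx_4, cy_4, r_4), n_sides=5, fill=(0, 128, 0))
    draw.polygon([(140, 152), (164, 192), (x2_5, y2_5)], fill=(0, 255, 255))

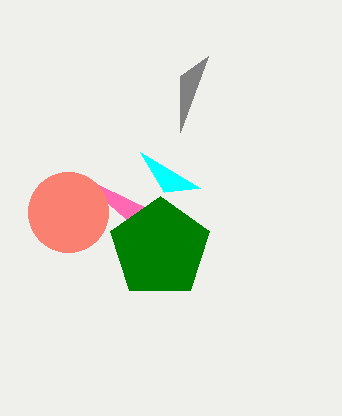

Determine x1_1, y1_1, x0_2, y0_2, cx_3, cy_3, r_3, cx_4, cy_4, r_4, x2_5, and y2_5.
x1_1 = 72
y1_1 = 172
x0_2 = 180
y0_2 = 76
cx_3 = 68
cy_3 = 212
r_3 = 40
cx_4 = 160
cy_4 = 248
r_4 = 52
x2_5 = 200
y2_5 = 188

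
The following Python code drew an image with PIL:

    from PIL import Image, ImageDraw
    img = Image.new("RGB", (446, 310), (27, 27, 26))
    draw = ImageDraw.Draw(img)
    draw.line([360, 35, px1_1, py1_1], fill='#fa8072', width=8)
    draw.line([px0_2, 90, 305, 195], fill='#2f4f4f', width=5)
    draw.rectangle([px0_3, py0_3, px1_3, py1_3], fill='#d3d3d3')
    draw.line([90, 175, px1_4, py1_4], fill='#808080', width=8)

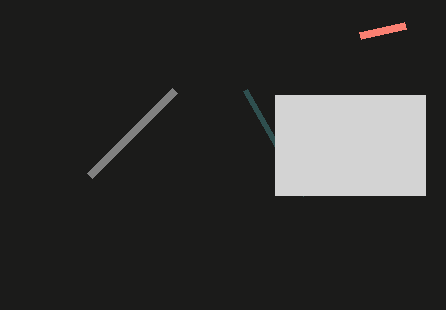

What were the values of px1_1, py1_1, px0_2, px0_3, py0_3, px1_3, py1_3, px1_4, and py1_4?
px1_1 = 405
py1_1 = 25
px0_2 = 245
px0_3 = 275
py0_3 = 95
px1_3 = 425
py1_3 = 195
px1_4 = 175
py1_4 = 90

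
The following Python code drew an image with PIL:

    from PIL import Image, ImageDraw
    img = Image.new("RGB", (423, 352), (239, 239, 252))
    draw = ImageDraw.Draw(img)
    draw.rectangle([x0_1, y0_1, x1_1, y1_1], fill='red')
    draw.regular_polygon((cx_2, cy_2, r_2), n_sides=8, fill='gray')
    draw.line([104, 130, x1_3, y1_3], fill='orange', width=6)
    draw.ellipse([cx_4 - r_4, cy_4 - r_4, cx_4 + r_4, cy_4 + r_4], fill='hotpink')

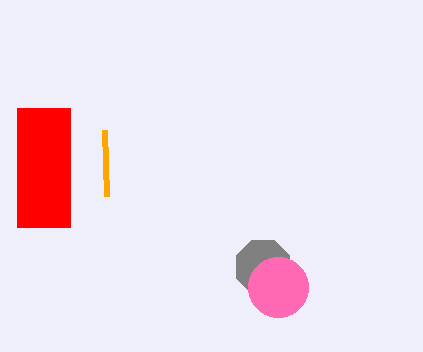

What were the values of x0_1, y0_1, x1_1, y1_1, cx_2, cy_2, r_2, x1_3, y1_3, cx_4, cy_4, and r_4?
x0_1 = 17, y0_1 = 108, x1_1 = 70, y1_1 = 227, cx_2 = 263, cy_2 = 267, r_2 = 29, x1_3 = 106, y1_3 = 196, cx_4 = 278, cy_4 = 287, r_4 = 30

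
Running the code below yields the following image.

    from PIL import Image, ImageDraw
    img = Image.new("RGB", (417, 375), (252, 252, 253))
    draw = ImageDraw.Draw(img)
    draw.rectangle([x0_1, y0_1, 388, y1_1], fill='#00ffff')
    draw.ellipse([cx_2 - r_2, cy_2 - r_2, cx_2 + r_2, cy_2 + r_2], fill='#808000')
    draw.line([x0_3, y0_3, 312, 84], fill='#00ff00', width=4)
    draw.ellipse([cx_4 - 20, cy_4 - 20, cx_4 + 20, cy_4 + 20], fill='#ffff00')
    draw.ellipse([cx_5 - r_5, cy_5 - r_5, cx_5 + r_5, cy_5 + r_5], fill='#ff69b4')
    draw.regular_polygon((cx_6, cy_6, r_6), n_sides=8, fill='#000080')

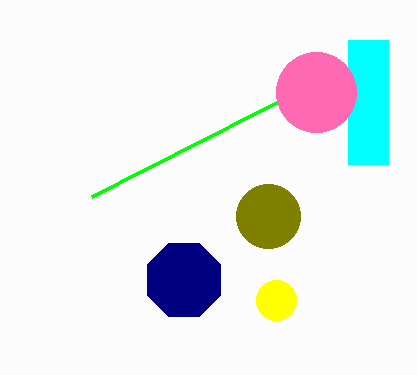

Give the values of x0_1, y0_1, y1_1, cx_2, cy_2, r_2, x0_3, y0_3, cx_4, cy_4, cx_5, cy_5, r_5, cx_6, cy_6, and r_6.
x0_1 = 348; y0_1 = 40; y1_1 = 164; cx_2 = 268; cy_2 = 216; r_2 = 32; x0_3 = 92; y0_3 = 196; cx_4 = 276; cy_4 = 300; cx_5 = 316; cy_5 = 92; r_5 = 40; cx_6 = 184; cy_6 = 280; r_6 = 40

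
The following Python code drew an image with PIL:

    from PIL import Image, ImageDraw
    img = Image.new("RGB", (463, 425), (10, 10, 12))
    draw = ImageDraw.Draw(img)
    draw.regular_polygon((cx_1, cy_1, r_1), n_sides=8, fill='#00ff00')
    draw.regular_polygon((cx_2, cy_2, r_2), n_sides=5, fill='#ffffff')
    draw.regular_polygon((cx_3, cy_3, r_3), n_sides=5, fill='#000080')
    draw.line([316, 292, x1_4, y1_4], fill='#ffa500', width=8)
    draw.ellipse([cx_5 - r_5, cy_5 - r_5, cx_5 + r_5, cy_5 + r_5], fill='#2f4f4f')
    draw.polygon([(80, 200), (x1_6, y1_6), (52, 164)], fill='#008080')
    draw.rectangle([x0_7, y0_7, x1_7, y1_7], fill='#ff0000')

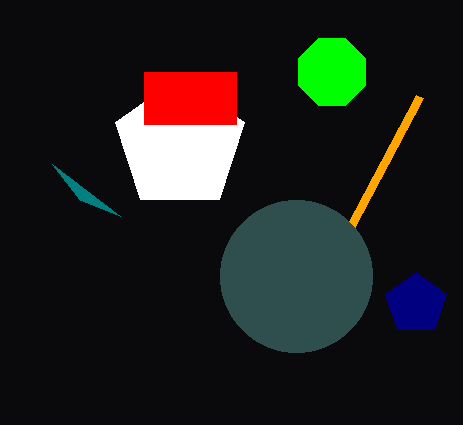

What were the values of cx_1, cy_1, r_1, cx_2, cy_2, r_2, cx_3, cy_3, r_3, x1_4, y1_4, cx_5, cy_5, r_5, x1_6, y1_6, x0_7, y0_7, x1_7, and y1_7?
cx_1 = 332
cy_1 = 72
r_1 = 36
cx_2 = 180
cy_2 = 144
r_2 = 68
cx_3 = 416
cy_3 = 304
r_3 = 32
x1_4 = 420
y1_4 = 96
cx_5 = 296
cy_5 = 276
r_5 = 76
x1_6 = 120
y1_6 = 216
x0_7 = 144
y0_7 = 72
x1_7 = 236
y1_7 = 124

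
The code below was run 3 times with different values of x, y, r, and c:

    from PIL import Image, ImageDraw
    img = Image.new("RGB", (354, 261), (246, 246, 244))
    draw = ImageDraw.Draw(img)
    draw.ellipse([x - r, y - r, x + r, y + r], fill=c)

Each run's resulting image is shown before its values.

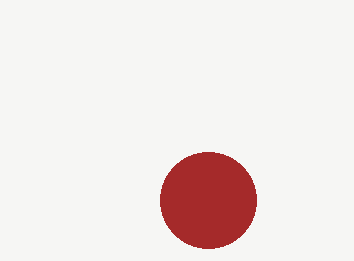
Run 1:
x = 208; y = 200; r = 48; c = 'brown'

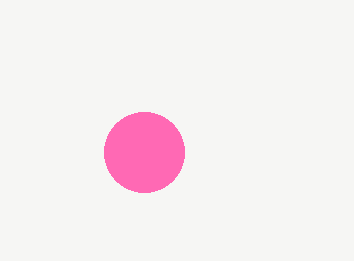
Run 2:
x = 144; y = 152; r = 40; c = 'hotpink'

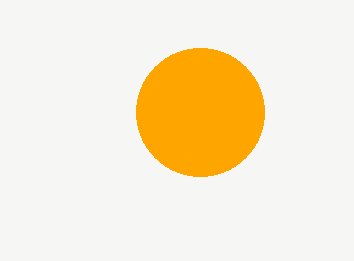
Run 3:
x = 200
y = 112
r = 64
c = 'orange'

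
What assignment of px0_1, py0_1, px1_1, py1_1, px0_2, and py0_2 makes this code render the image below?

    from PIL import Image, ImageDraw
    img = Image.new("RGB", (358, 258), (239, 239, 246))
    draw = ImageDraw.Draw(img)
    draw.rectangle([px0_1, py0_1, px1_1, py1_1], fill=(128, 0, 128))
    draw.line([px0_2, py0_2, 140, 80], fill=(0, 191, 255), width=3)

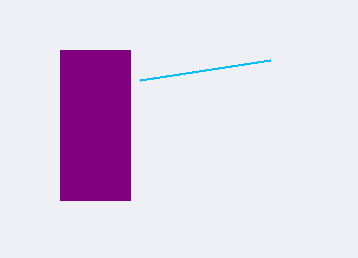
px0_1 = 60; py0_1 = 50; px1_1 = 130; py1_1 = 200; px0_2 = 270; py0_2 = 60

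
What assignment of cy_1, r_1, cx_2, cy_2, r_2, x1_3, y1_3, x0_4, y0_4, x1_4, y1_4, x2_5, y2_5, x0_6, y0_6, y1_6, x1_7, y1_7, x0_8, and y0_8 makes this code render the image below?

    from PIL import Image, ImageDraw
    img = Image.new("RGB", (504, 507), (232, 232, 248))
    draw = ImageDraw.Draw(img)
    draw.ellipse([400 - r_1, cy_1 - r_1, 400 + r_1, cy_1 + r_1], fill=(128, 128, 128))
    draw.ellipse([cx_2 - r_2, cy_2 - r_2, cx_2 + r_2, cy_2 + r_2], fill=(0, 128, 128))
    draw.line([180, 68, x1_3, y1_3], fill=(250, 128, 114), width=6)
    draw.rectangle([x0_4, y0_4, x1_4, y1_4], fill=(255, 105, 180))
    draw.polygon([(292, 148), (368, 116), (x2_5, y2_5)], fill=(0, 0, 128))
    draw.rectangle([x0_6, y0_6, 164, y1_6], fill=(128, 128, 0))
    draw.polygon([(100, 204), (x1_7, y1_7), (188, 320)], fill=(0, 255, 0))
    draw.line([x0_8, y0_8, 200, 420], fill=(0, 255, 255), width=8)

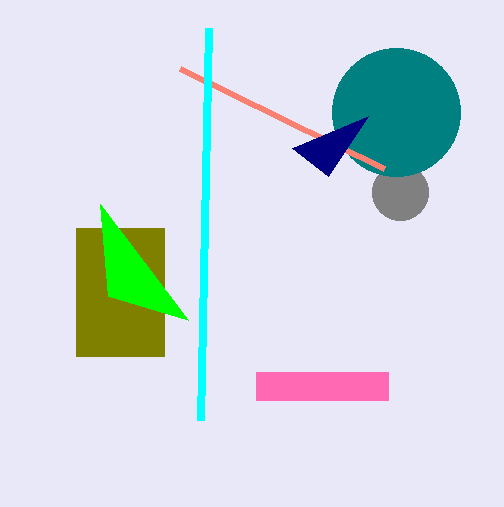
cy_1 = 192; r_1 = 28; cx_2 = 396; cy_2 = 112; r_2 = 64; x1_3 = 384; y1_3 = 168; x0_4 = 256; y0_4 = 372; x1_4 = 388; y1_4 = 400; x2_5 = 328; y2_5 = 176; x0_6 = 76; y0_6 = 228; y1_6 = 356; x1_7 = 108; y1_7 = 296; x0_8 = 208; y0_8 = 28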